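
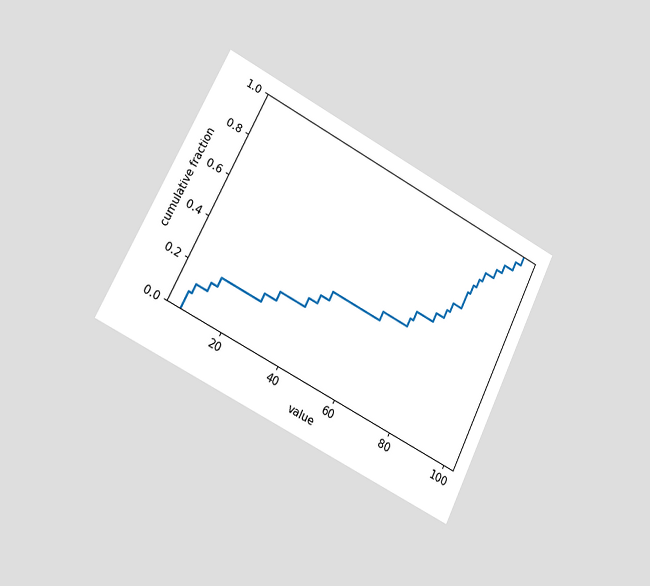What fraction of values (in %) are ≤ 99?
100%

The chart is tilted about 26° clockwise and viewed slightly from the left. At x=99 the ECDF step is at 100%.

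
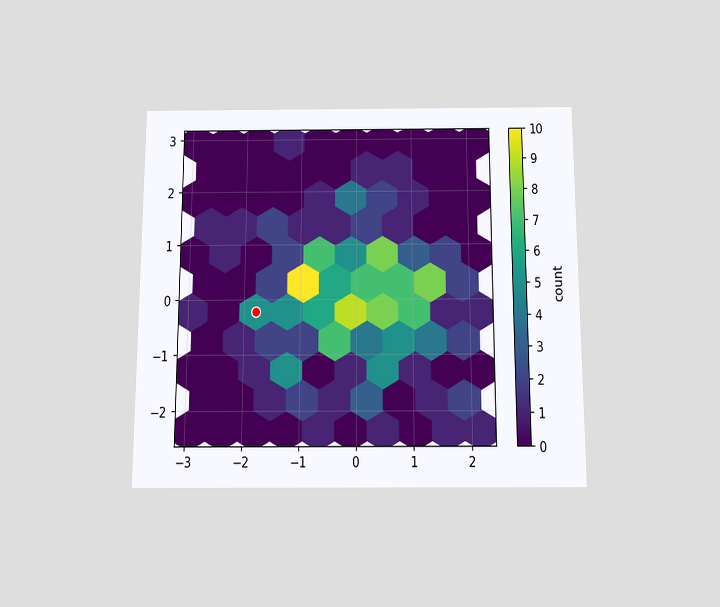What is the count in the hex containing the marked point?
The chart is viewed slightly from below. The marked hex reads 5 on the colorbar.

5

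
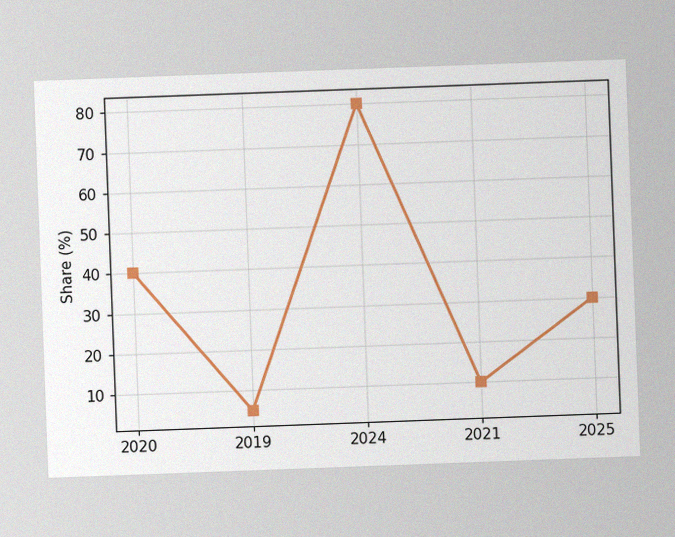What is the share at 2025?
The chart is tilted about 2° counter-clockwise, with some photo noise. At 2025, the line is at 30%.

30%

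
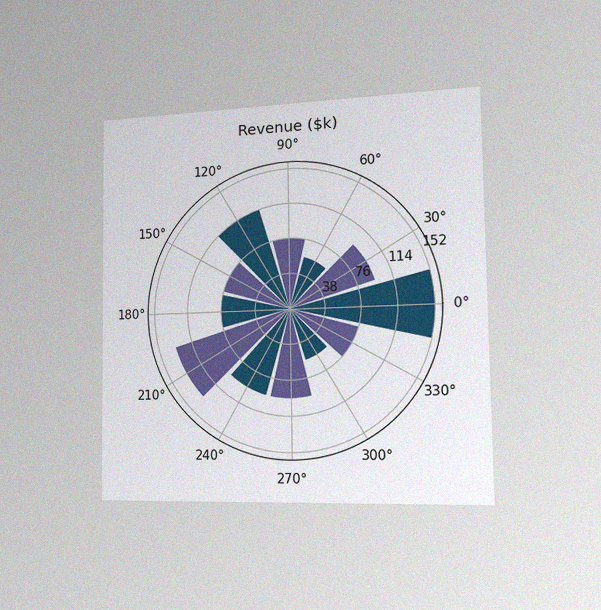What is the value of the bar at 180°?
The chart is viewed slightly from the right, with some photo noise. The bar at 180° reaches $76k on the radial axis.

$76k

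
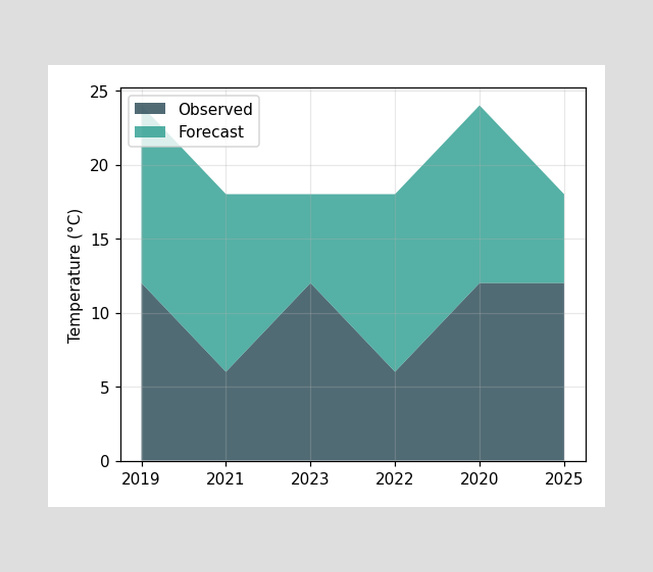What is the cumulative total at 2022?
18°C

The stacked total at 2022 reaches 18°C.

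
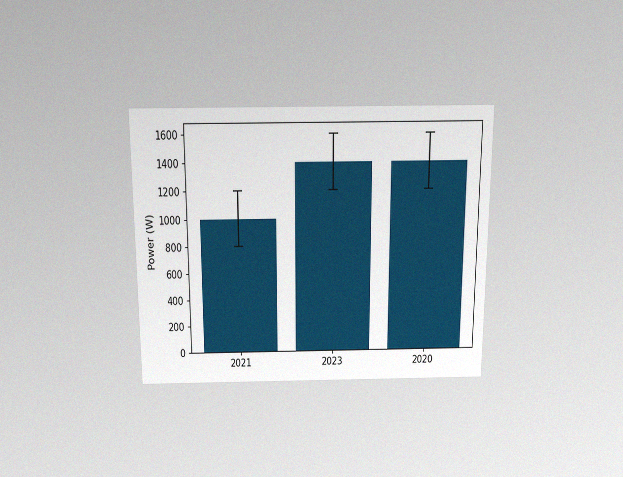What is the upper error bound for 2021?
1200W

The chart is viewed slightly from above, with some photo noise. The 2021 bar's upper whisker reaches 1200W.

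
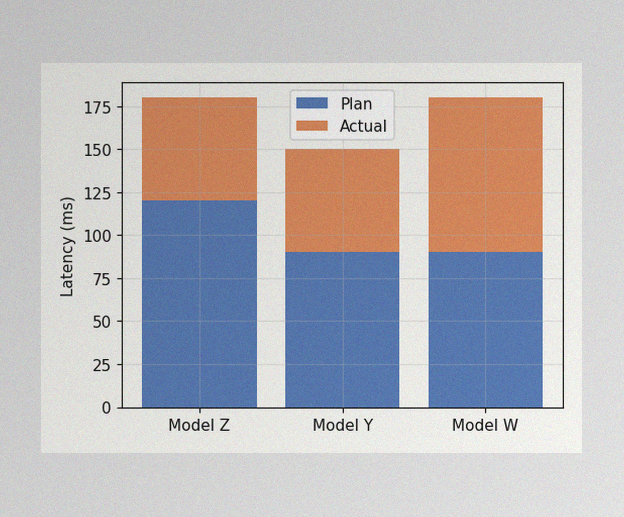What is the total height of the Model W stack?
The image has some photo noise and uneven lighting. The Model W stack's top reaches 180ms on the y-axis.

180ms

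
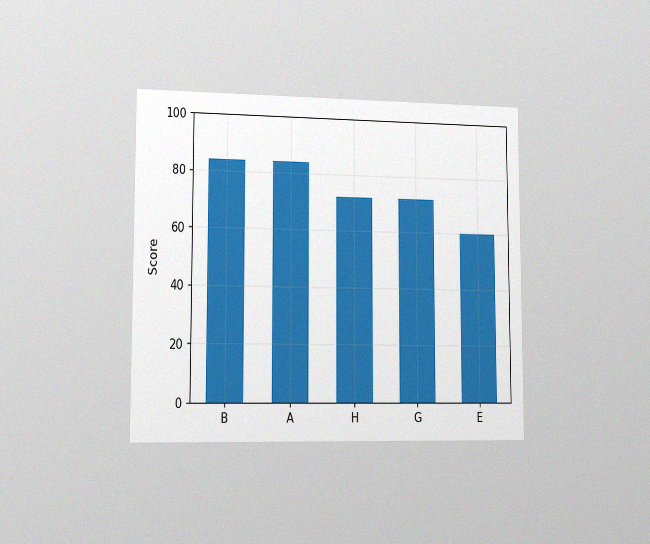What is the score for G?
72

The chart is viewed slightly from the left, with some photo noise. Reading along the chart's y-axis, the G bar reaches 72.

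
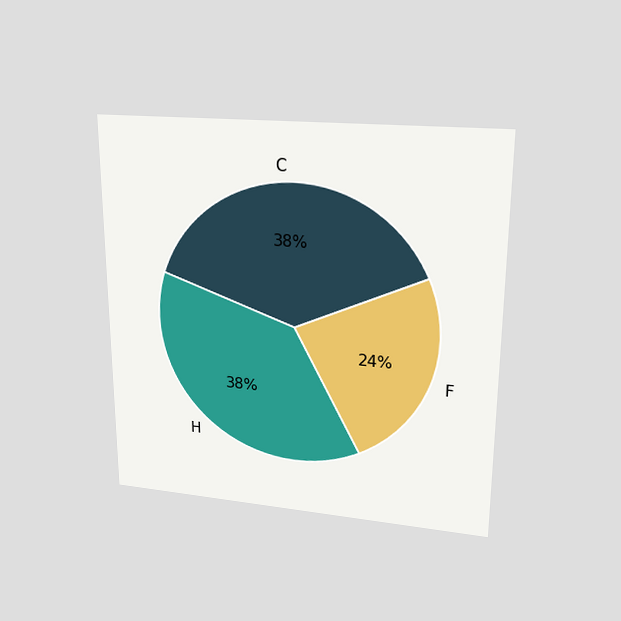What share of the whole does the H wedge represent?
38%

The chart is viewed at a slight angle. The H slice takes up 38% of the pie.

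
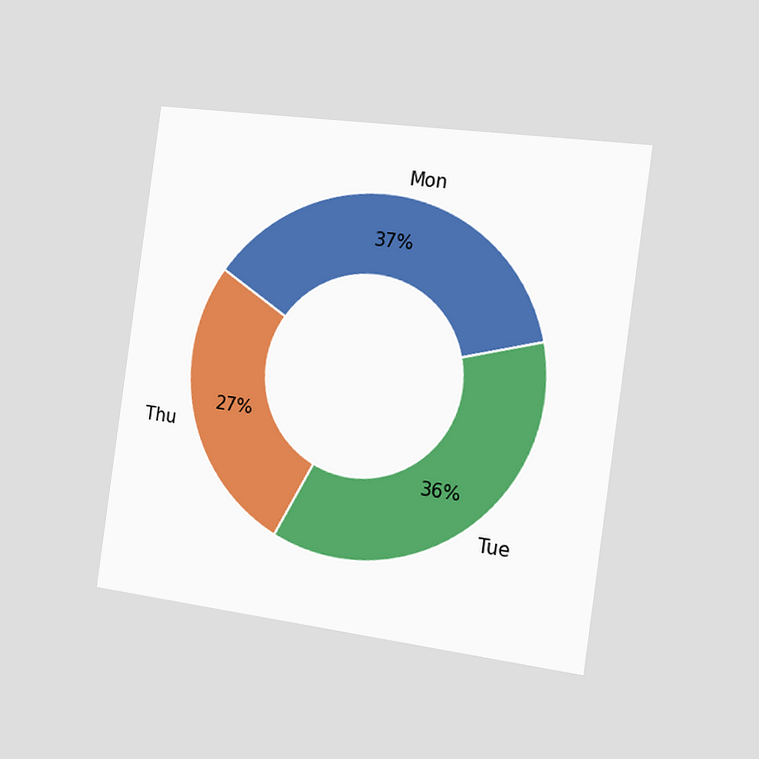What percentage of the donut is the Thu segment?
27%

The chart is tilted about 8° clockwise and viewed slightly from the right. The Thu segment takes up 27% of the ring.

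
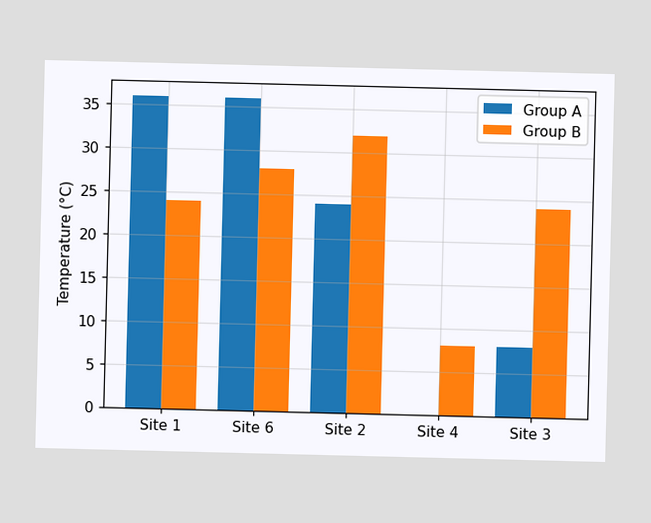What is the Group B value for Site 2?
32°C

The Group B bar at Site 2 reaches 32°C on the y-axis.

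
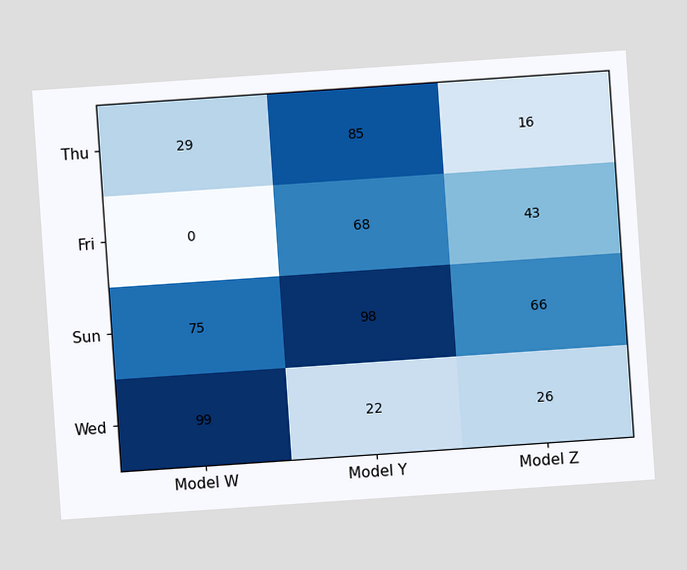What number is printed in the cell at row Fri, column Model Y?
68

The chart is tilted about 4° counter-clockwise. The (Fri, Model Y) cell reads 68.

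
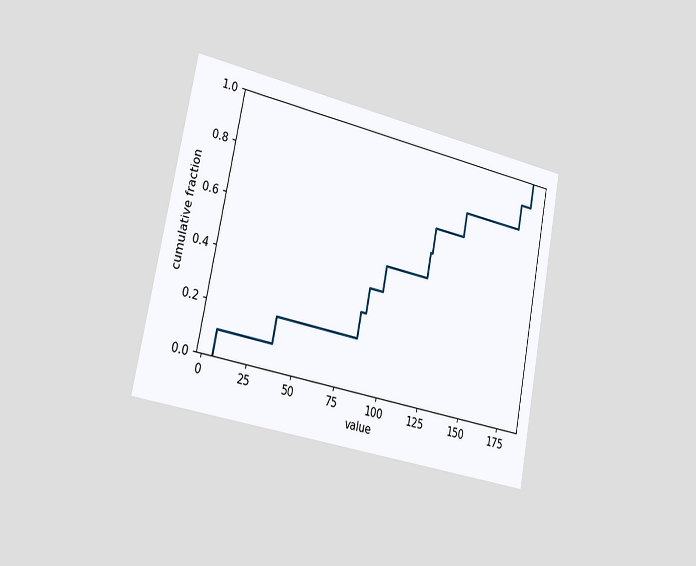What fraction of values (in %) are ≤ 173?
90%

The chart is tilted about 11° clockwise and viewed slightly from the left. At x=173 the ECDF step is at 90%.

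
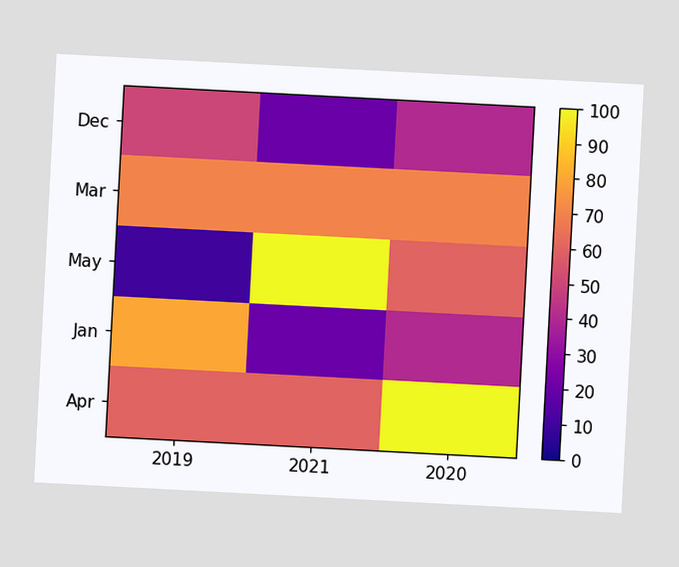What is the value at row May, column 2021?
100

The chart is tilted about 3° clockwise. Matching cell (May, 2021) against the colorbar gives 100.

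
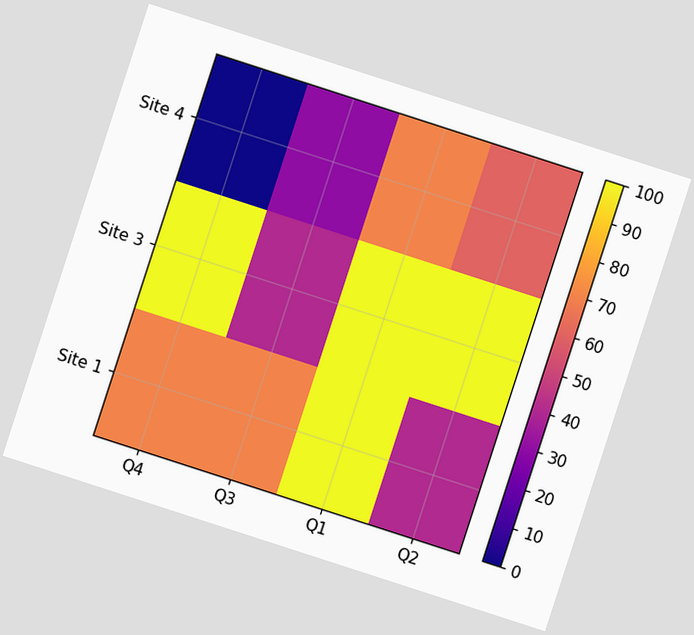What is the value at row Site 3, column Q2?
100

The chart is tilted about 18° clockwise. Matching cell (Site 3, Q2) against the colorbar gives 100.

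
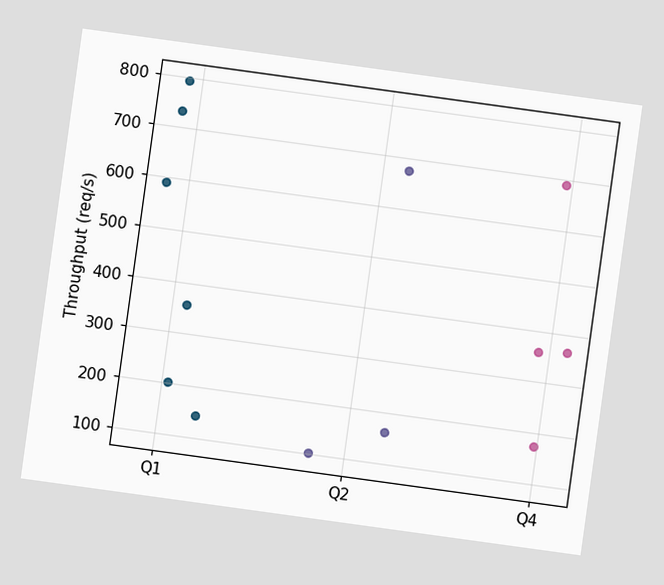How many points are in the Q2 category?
The chart is tilted about 8° clockwise. Counting the markers in the Q2 column gives 3.

3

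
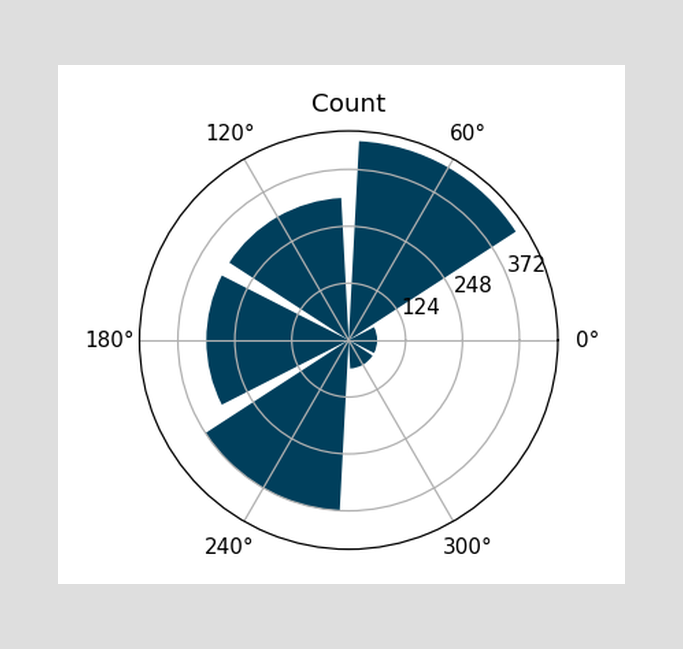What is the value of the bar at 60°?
434

The bar at 60° reaches 434 on the radial axis.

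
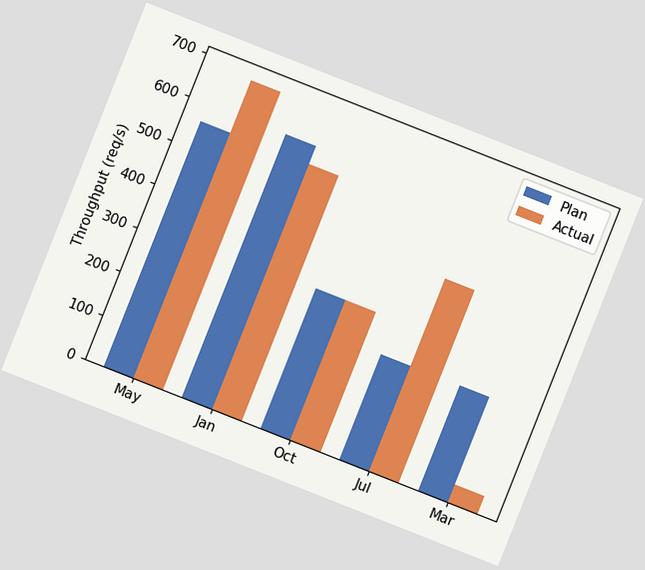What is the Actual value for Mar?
40req/s

The chart is tilted about 22° clockwise. The Actual bar at Mar reaches 40req/s on the y-axis.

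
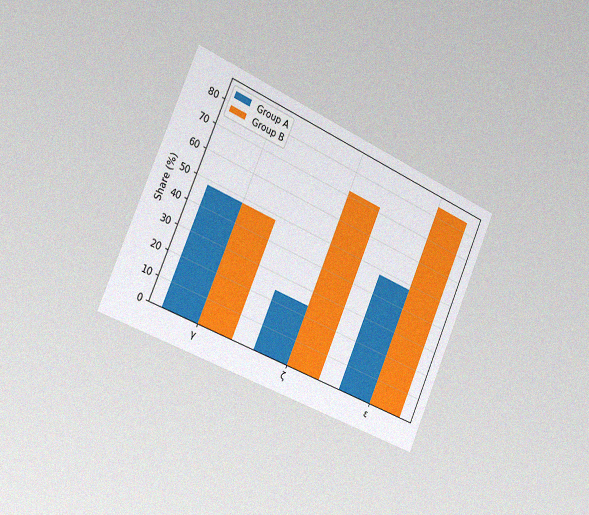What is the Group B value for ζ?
The chart is tilted about 24° clockwise and viewed slightly from the left, with some photo noise. The Group B bar at ζ reaches 72% on the y-axis.

72%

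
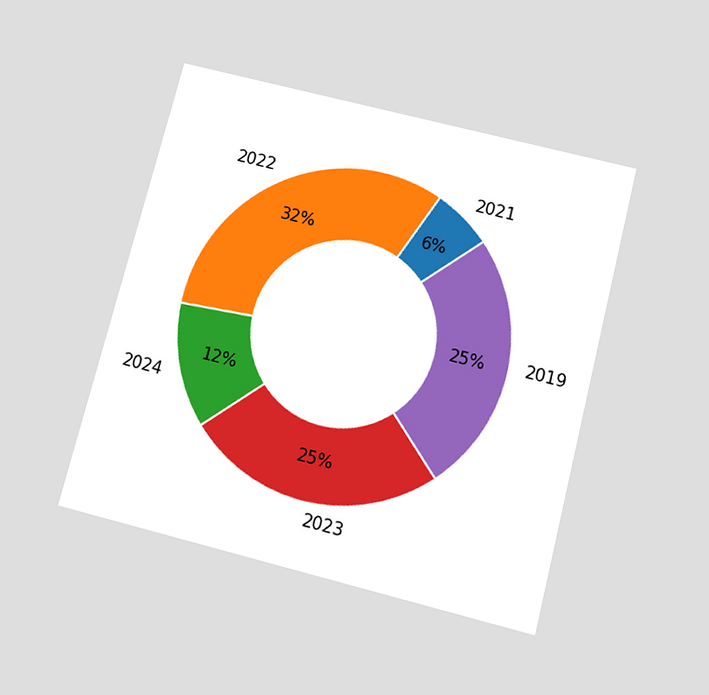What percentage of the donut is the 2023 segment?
25%

The chart is tilted about 14° clockwise and viewed slightly from below. The 2023 segment takes up 25% of the ring.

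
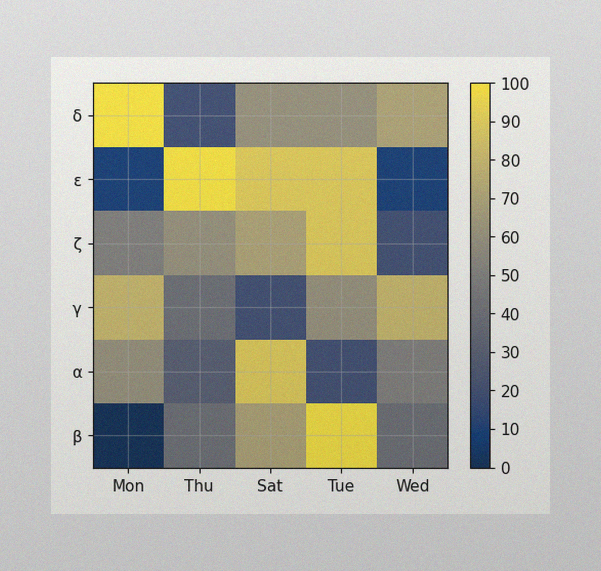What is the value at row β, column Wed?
The image has some photo noise and uneven lighting. Matching cell (β, Wed) against the colorbar gives 40.

40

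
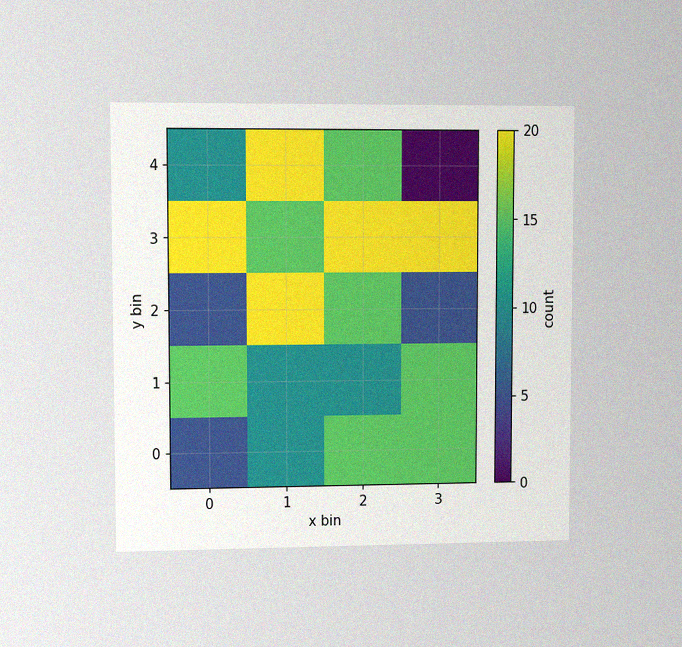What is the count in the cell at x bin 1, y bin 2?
20

The chart is viewed at a slight angle, with some photo noise. Matching the cell (1, 2) against the colorbar gives 20.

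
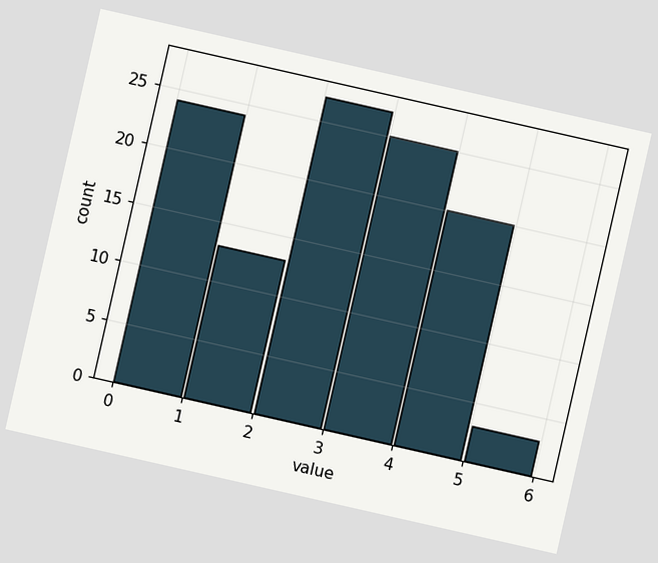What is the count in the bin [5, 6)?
The chart is tilted about 13° clockwise. The [5, 6) bin has height 3.

3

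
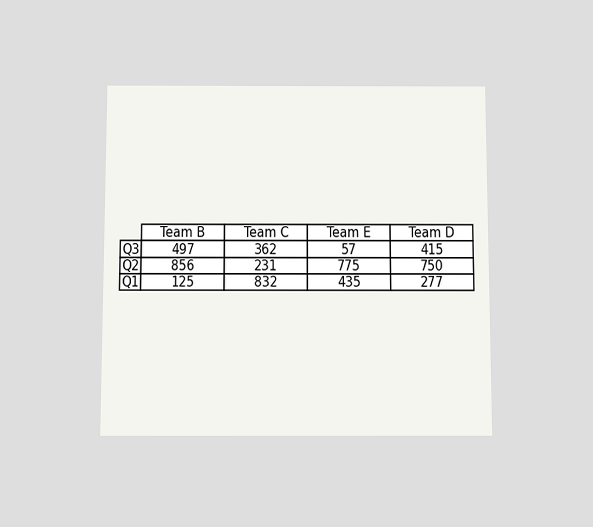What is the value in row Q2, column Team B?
856

The chart is viewed slightly from below. The (Q2, Team B) cell reads 856.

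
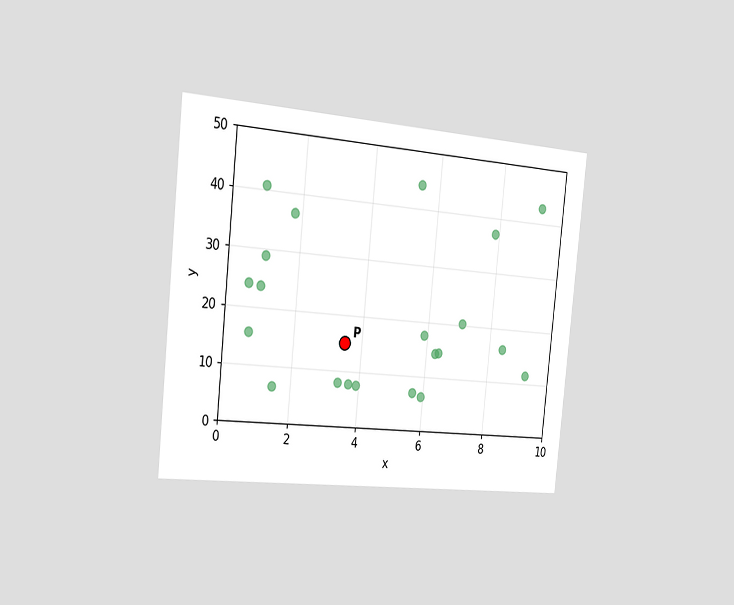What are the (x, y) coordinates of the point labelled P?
(3.5, 15)

The chart is tilted about 6° clockwise and viewed slightly from the left. Following the gridlines from P to each axis, P sits at (3.5, 15).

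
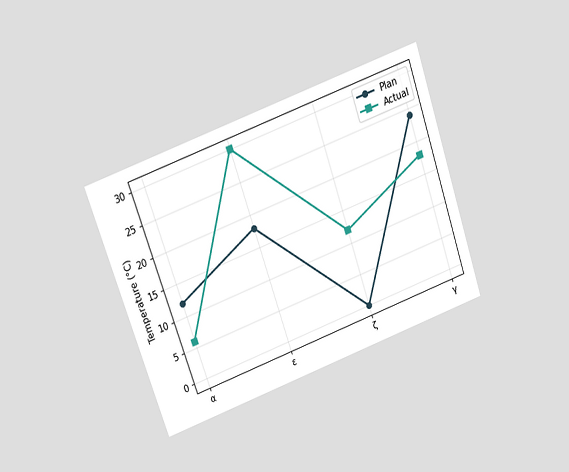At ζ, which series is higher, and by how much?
The chart is tilted about 19° counter-clockwise and viewed slightly from above. At ζ, Actual sits above the other line by 12°C.

Actual, by 12°C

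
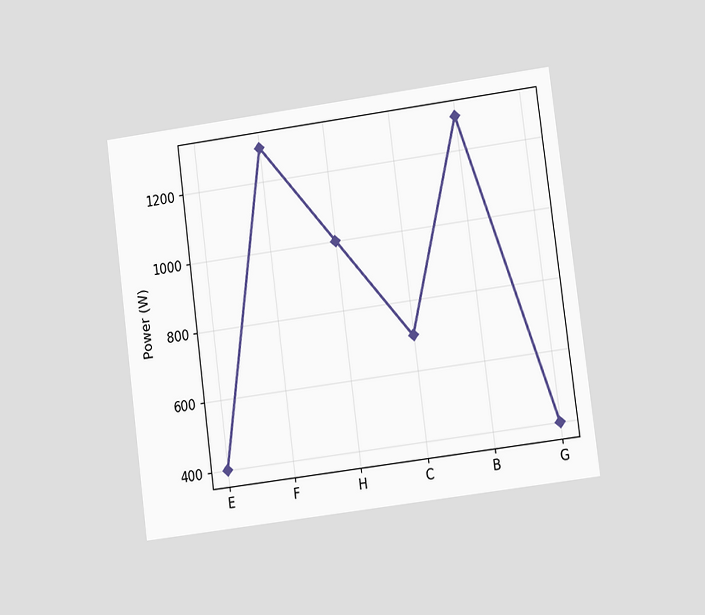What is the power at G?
400W

The chart is tilted about 7° counter-clockwise and viewed at a slight angle. At G, the line is at 400W.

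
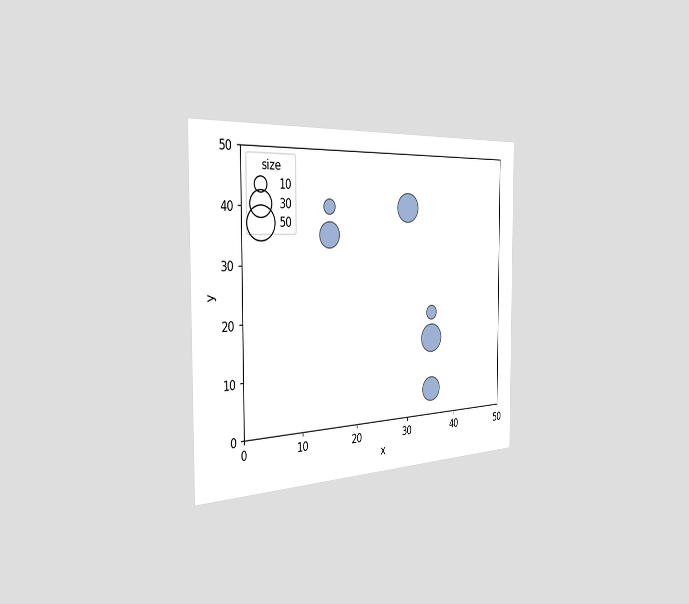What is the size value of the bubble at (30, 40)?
40

The chart is viewed slightly from the left. Matching the bubble at (30, 40) against the size legend gives 40.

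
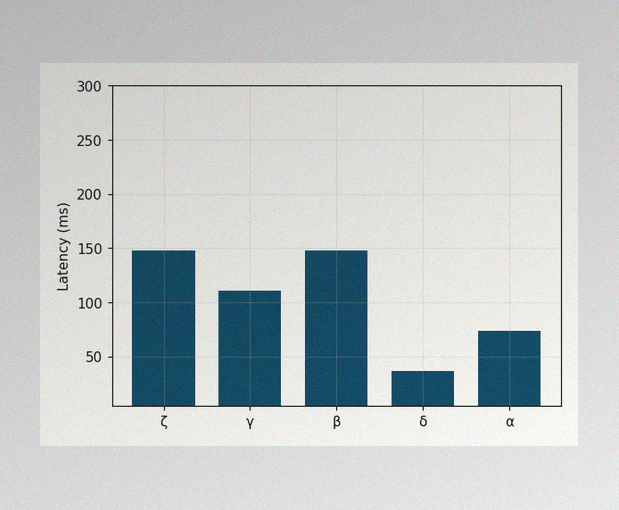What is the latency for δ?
37ms

The image has some photo noise and uneven lighting. Reading along the chart's y-axis, the δ bar reaches 37ms.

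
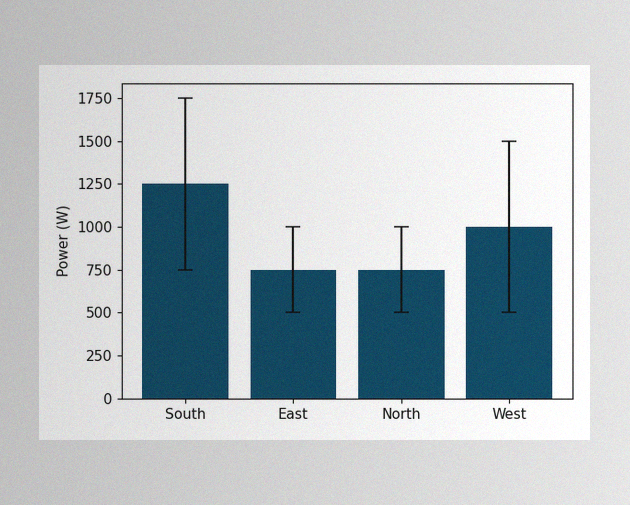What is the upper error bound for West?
The image has some photo noise and uneven lighting. The West bar's upper whisker reaches 1500W.

1500W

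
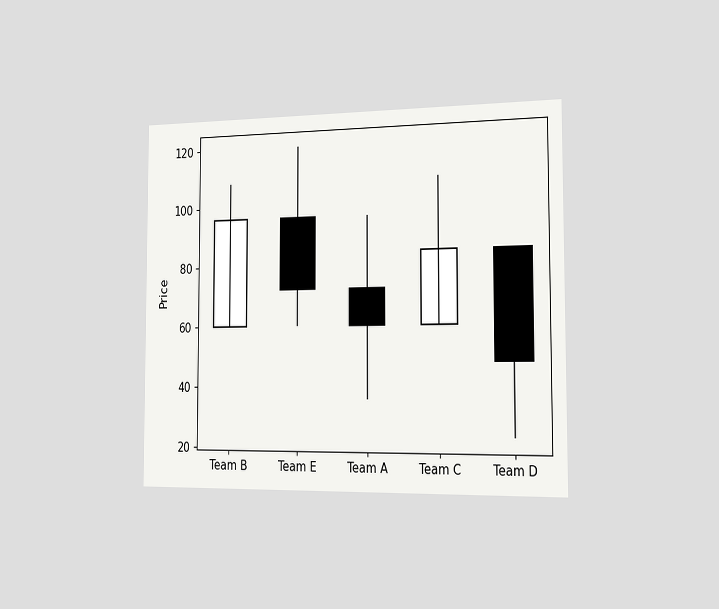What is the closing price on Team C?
The chart is viewed slightly from the right. The Team C candle closes at 84.

84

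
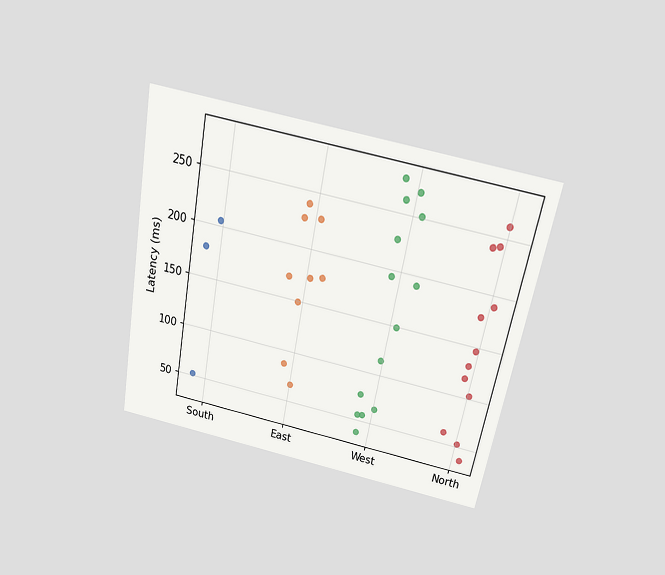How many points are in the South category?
The chart is tilted about 11° clockwise and viewed slightly from above. Counting the markers in the South column gives 3.

3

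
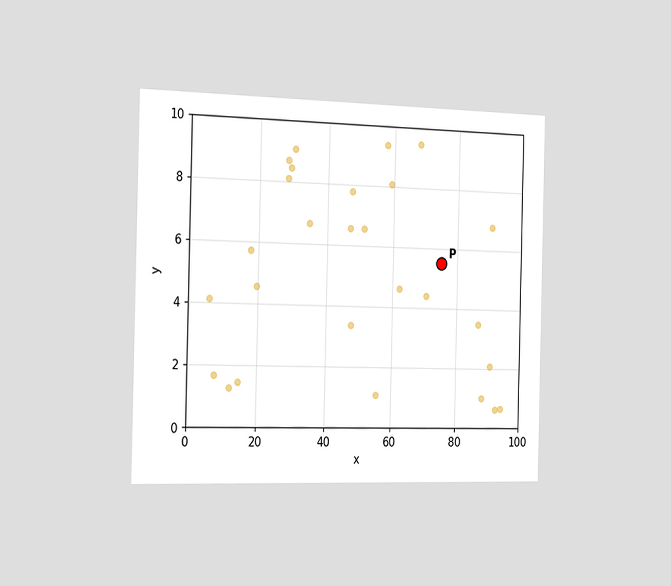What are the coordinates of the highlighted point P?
The chart is viewed slightly from the left. Following the gridlines from P to each axis, P sits at (75, 5.5).

(75, 5.5)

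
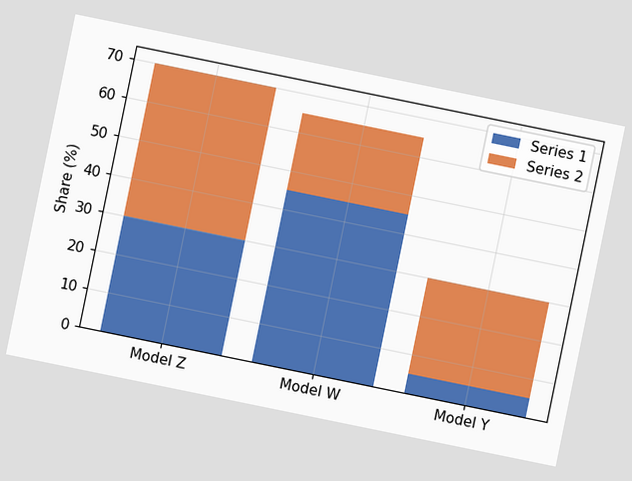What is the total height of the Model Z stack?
The chart is tilted about 12° clockwise. The Model Z stack's top reaches 70% on the y-axis.

70%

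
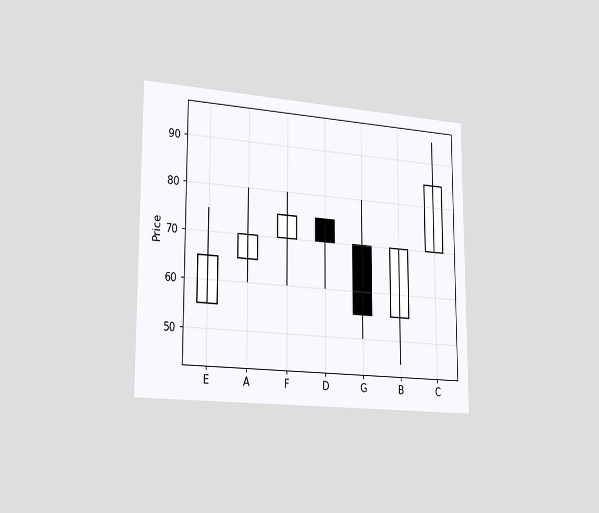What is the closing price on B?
70

The chart is viewed slightly from the left. The B candle closes at 70.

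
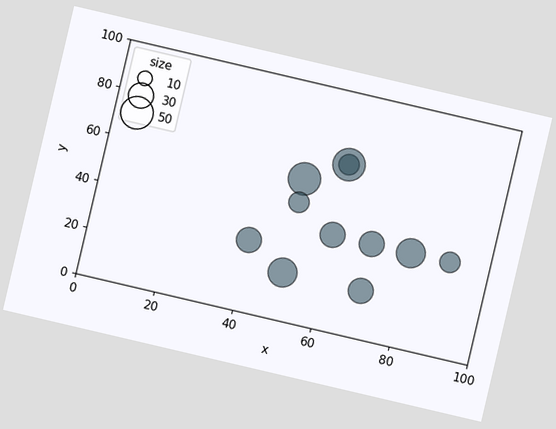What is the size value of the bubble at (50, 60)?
50

The chart is tilted about 13° clockwise. Matching the bubble at (50, 60) against the size legend gives 50.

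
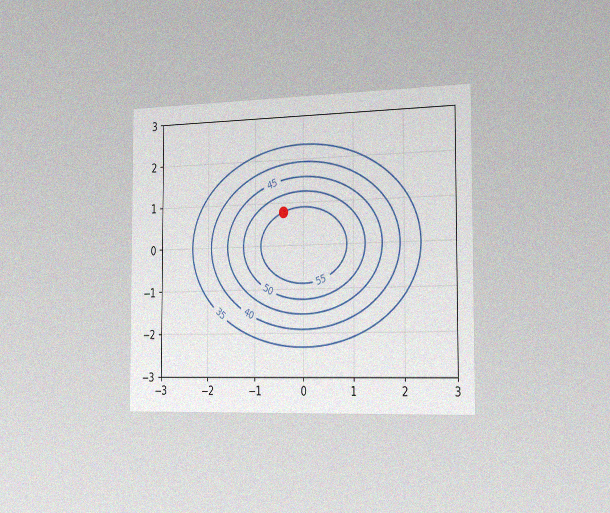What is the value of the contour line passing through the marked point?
The chart is viewed slightly from the right, with some photo noise. The marked point sits on the contour labelled 55.

55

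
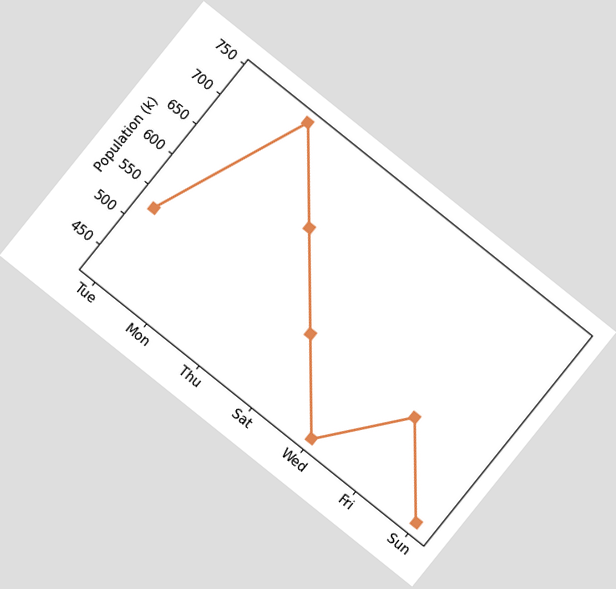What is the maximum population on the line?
The chart is tilted about 39° clockwise. The highest point is at Mon, and reading across to the y-axis gives 742k.

742k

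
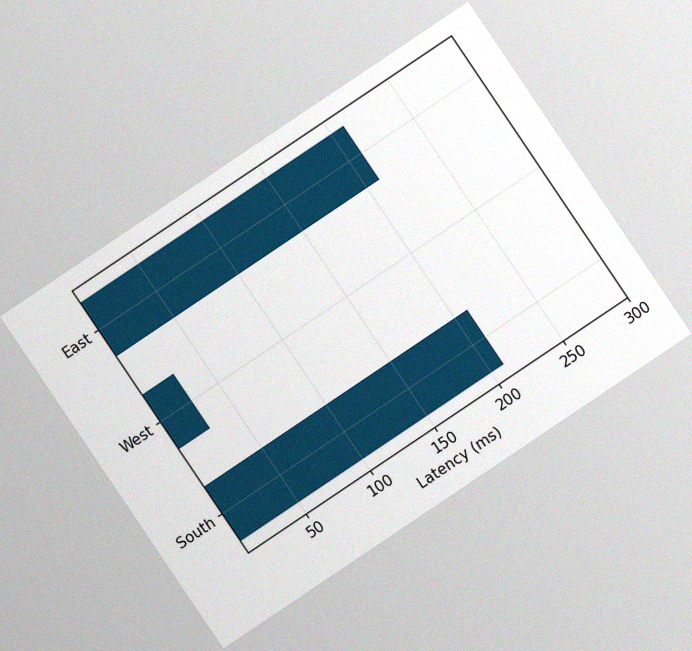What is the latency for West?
30ms

The chart is tilted about 34° counter-clockwise, with some photo noise. Reading along the chart's x-axis, the West bar reaches 30ms.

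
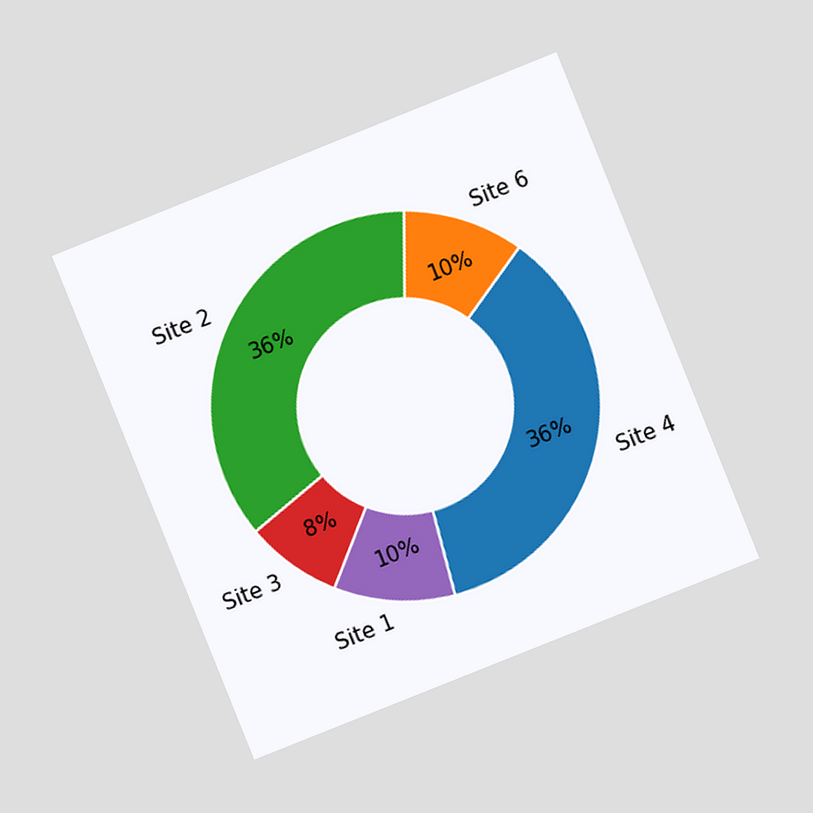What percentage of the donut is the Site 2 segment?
36%

The chart is tilted about 22° counter-clockwise and viewed at a slight angle. The Site 2 segment takes up 36% of the ring.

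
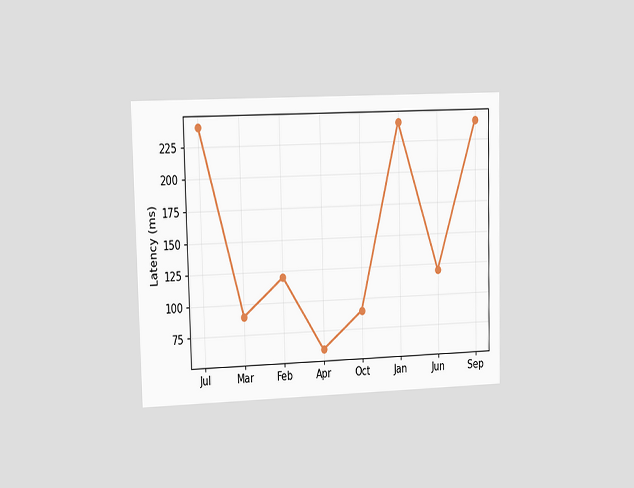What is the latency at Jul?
The chart is viewed at a slight angle. At Jul, the line is at 240ms.

240ms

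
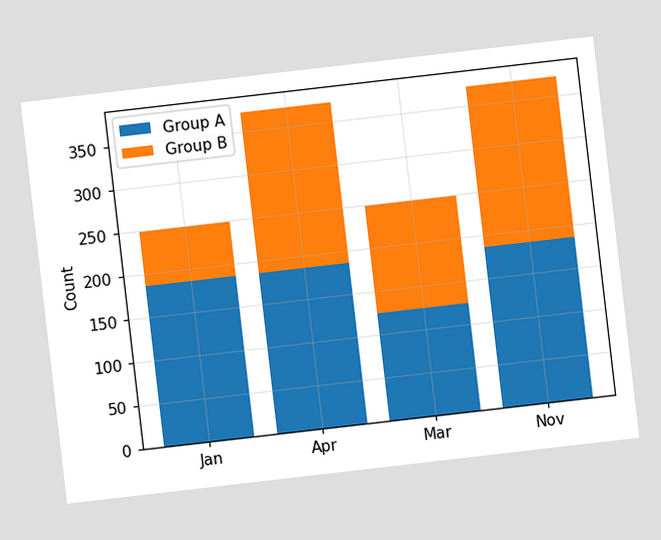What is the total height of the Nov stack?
The chart is tilted about 7° counter-clockwise. The Nov stack's top reaches 372 on the y-axis.

372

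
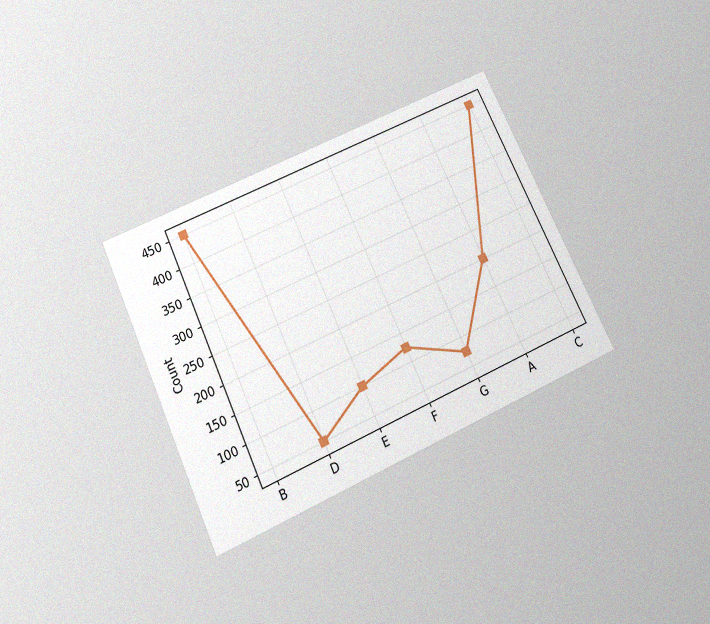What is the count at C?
450

The chart is tilted about 25° counter-clockwise and viewed slightly from below, with some photo noise. At C, the line is at 450.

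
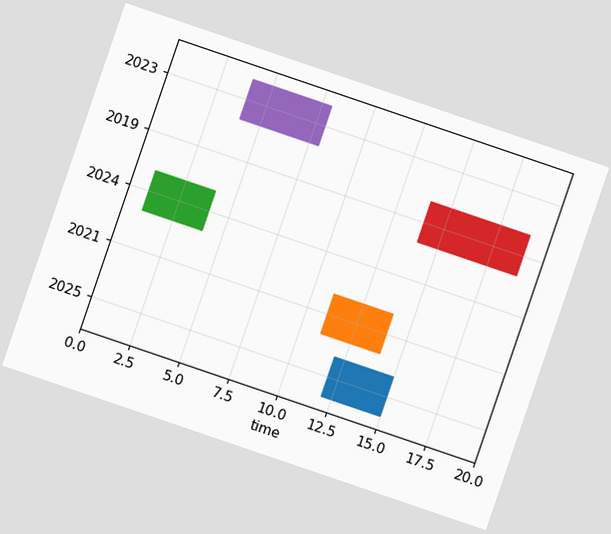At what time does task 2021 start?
The chart is tilted about 19° clockwise. The 2021 bar begins at t=11.

11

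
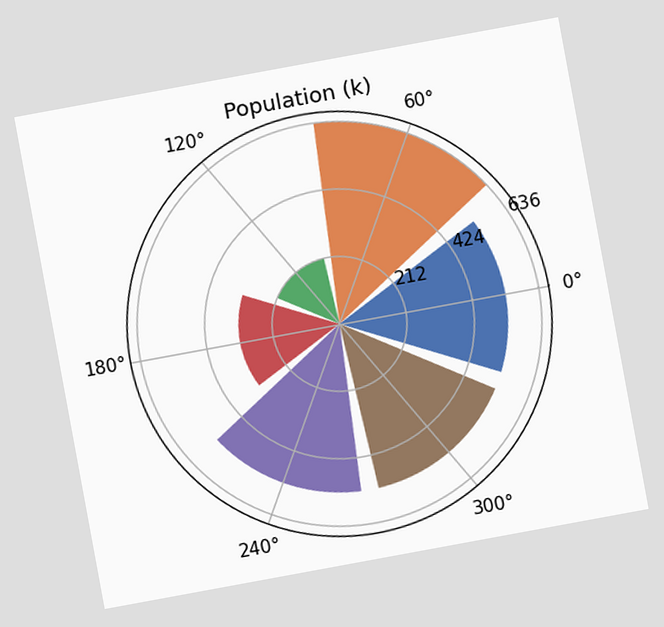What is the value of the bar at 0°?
530k

The chart is tilted about 10° counter-clockwise. The bar at 0° reaches 530k on the radial axis.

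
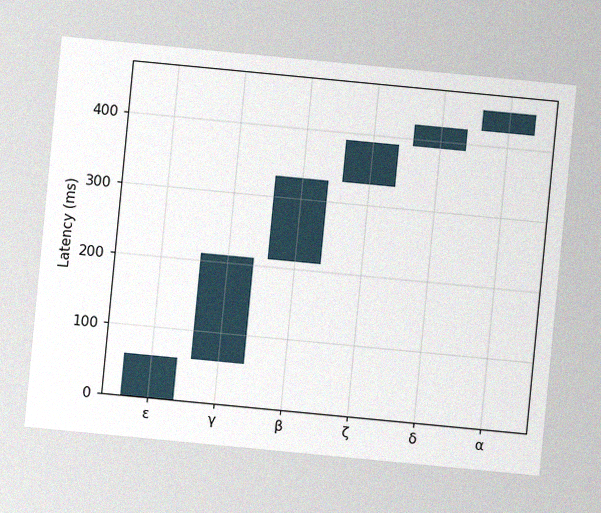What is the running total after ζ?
390ms

The chart is tilted about 5° clockwise, with some photo noise. After ζ the running total reaches 390ms.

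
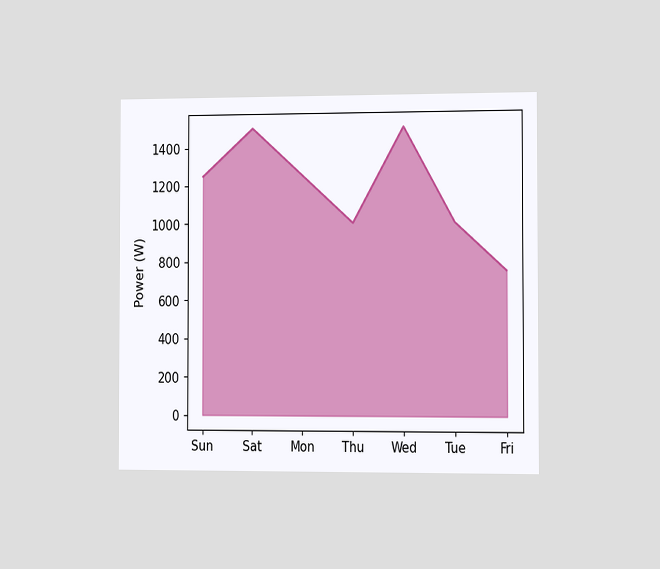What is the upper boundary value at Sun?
1250W

The chart is viewed slightly from the right. At Sun the upper boundary is at 1250W.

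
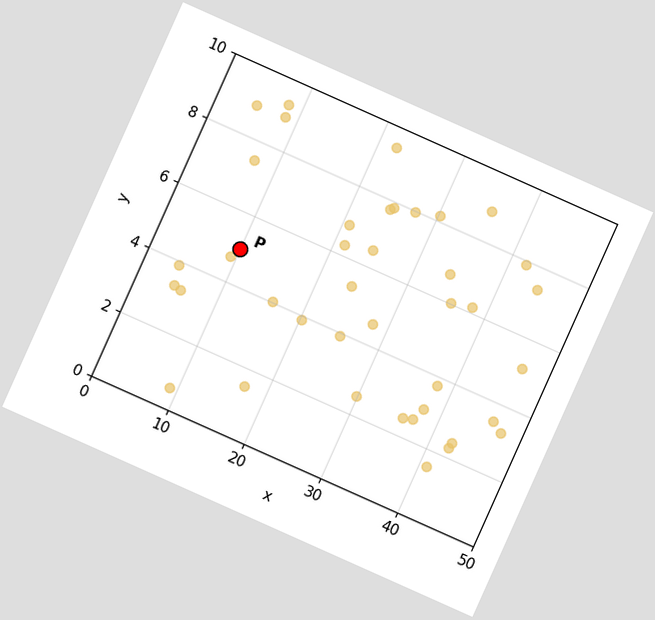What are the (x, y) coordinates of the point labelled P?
(10, 5)

The chart is tilted about 24° clockwise. Following the gridlines from P to each axis, P sits at (10, 5).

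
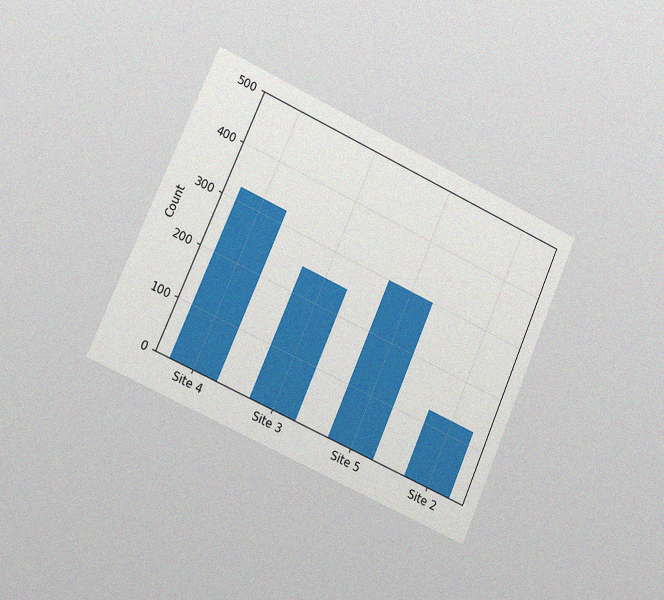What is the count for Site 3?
The chart is tilted about 24° clockwise and viewed slightly from the left, with some photo noise. Reading along the chart's y-axis, the Site 3 bar reaches 250.

250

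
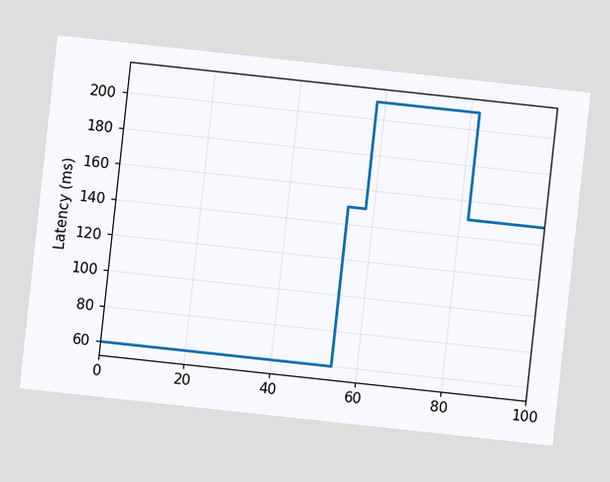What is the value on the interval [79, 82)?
210ms

The chart is tilted about 6° clockwise. On [79, 82) the step sits at 210ms.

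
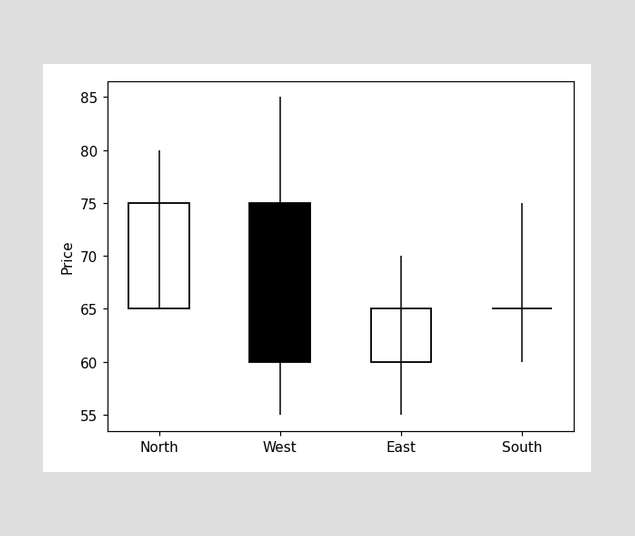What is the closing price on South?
The South candle closes at 65.

65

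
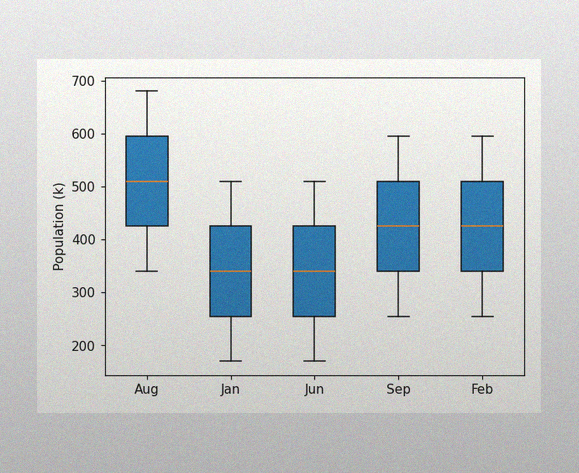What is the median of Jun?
The image has some photo noise and uneven lighting. The median line in the Jun box sits at 340k.

340k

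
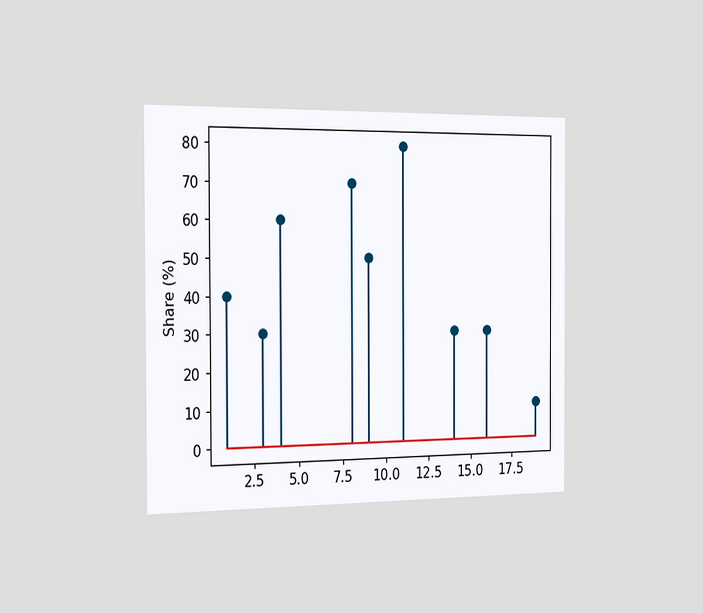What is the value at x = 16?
30%

The chart is viewed slightly from the left. The stem at x=16 reaches 30%.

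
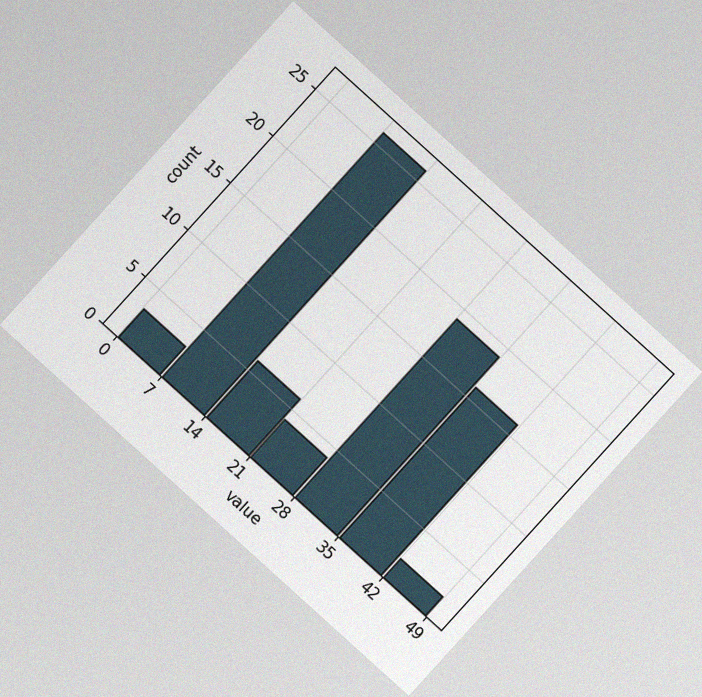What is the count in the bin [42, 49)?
2

The chart is tilted about 42° clockwise, with some photo noise. The [42, 49) bin has height 2.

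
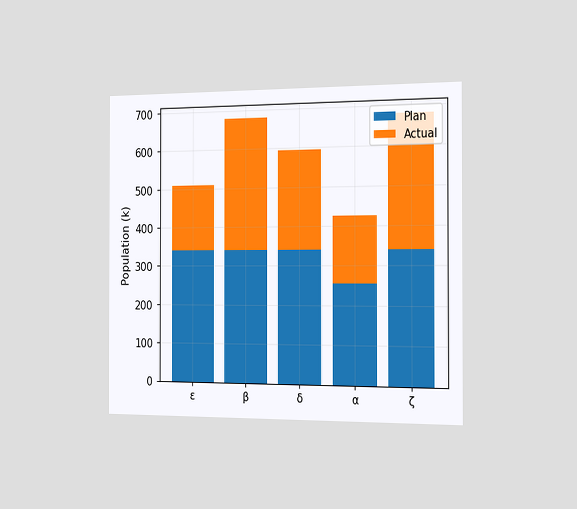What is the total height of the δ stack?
The chart is viewed slightly from the right. The δ stack's top reaches 595k on the y-axis.

595k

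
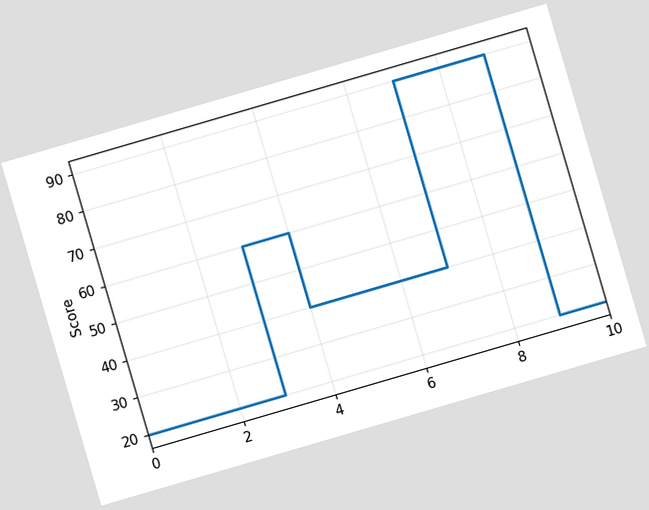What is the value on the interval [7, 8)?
The chart is tilted about 16° counter-clockwise. On [7, 8) the step sits at 90.

90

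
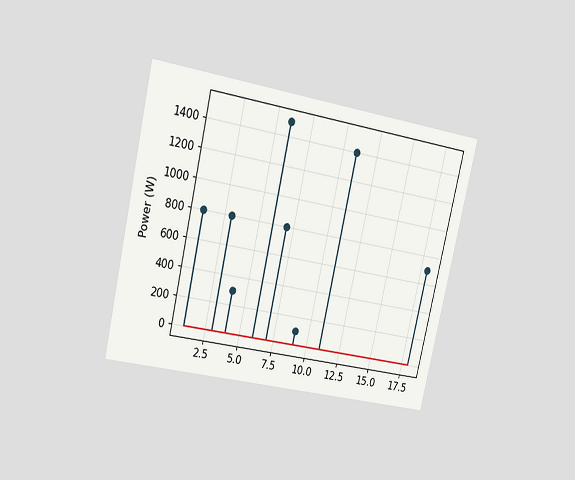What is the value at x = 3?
The chart is tilted about 13° clockwise and viewed at a slight angle. The stem at x=3 reaches 800W.

800W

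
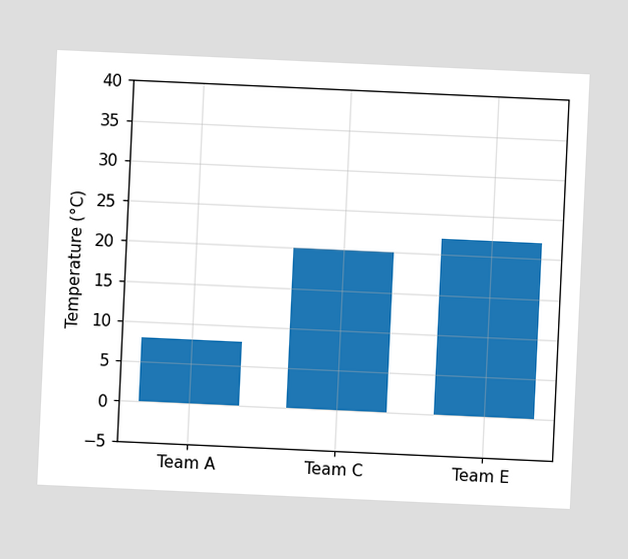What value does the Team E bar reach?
22°C

The chart is tilted about 3° clockwise. Reading along the chart's y-axis, the Team E bar reaches 22°C.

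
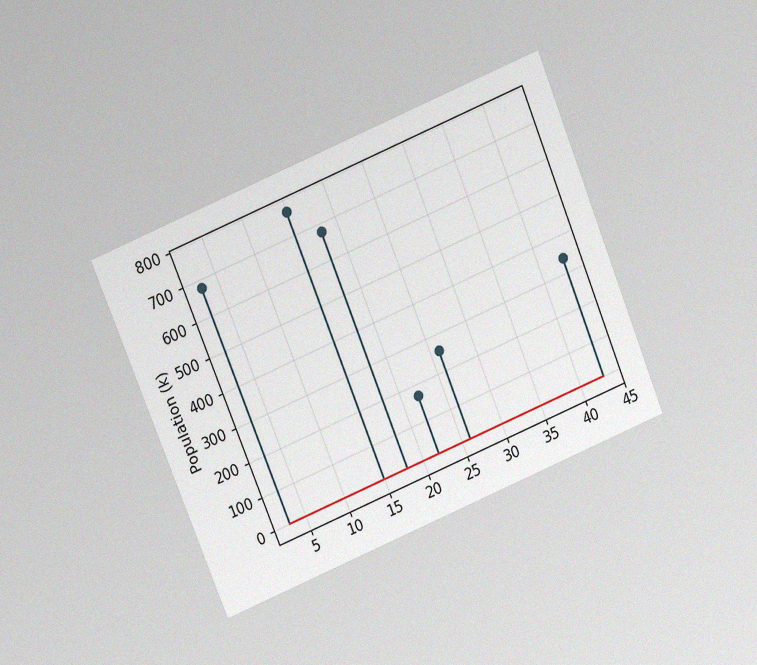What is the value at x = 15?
The chart is tilted about 22° counter-clockwise and viewed at a slight angle, with some photo noise. The stem at x=15 reaches 765k.

765k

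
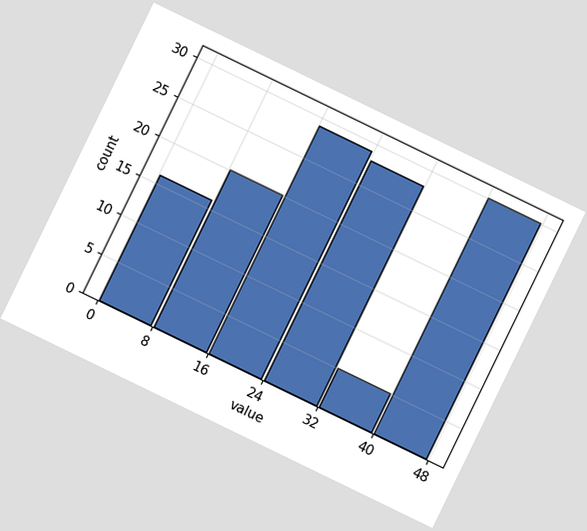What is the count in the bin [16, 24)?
29

The chart is tilted about 26° clockwise. The [16, 24) bin has height 29.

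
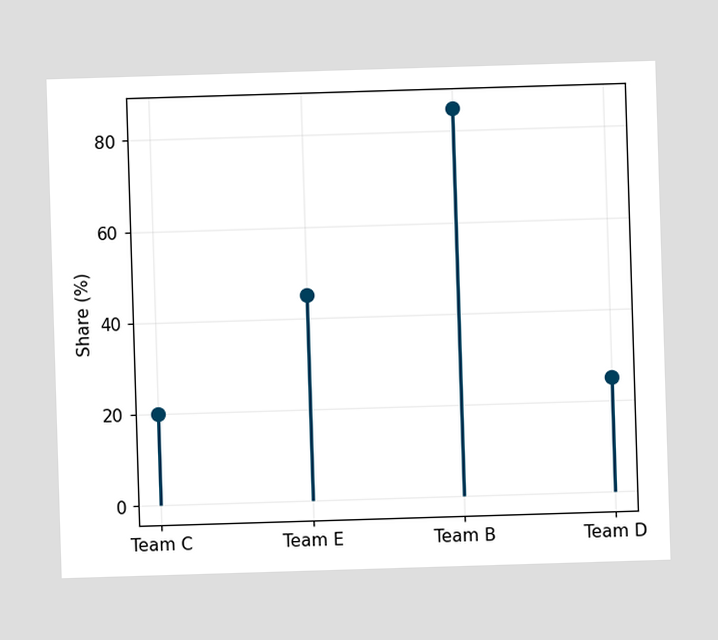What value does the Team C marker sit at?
The Team C marker sits at 20%.

20%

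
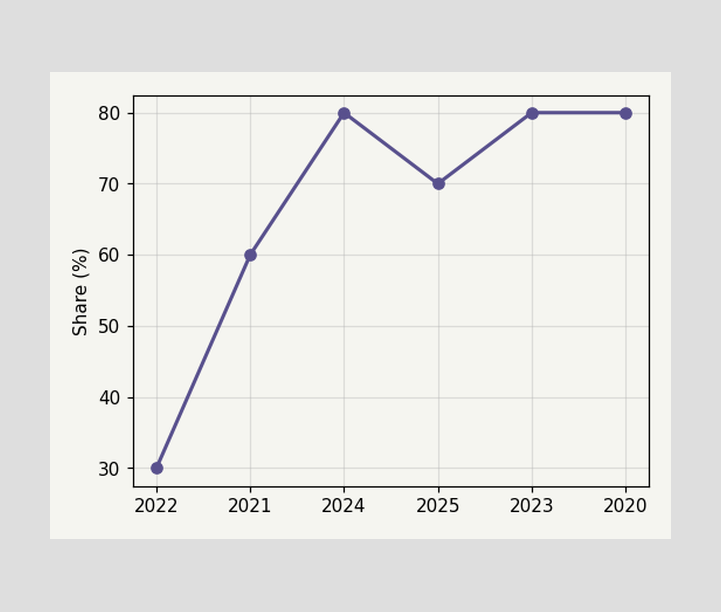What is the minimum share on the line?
The lowest point is at 2022, and reading across to the y-axis gives 30%.

30%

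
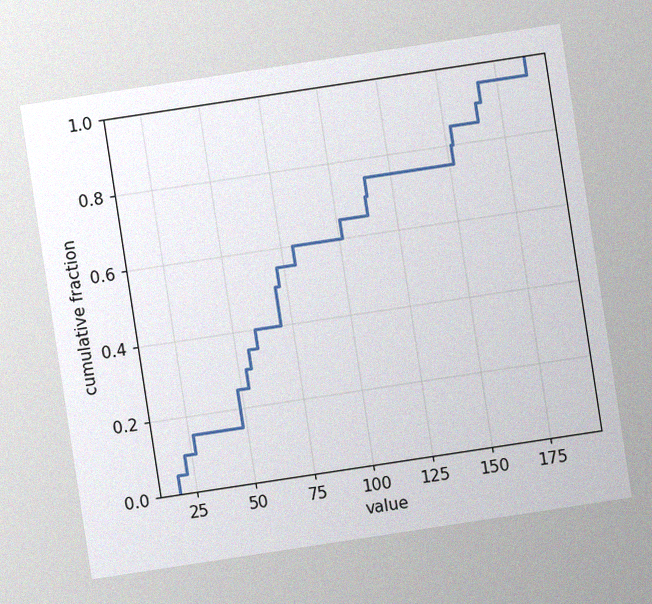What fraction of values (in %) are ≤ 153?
85%

The chart is tilted about 9° counter-clockwise, with some photo noise. At x=153 the ECDF step is at 85%.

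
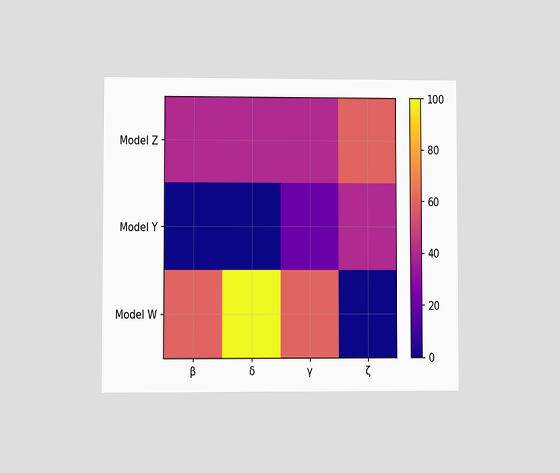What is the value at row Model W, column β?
60

The chart is viewed at a slight angle. Matching cell (Model W, β) against the colorbar gives 60.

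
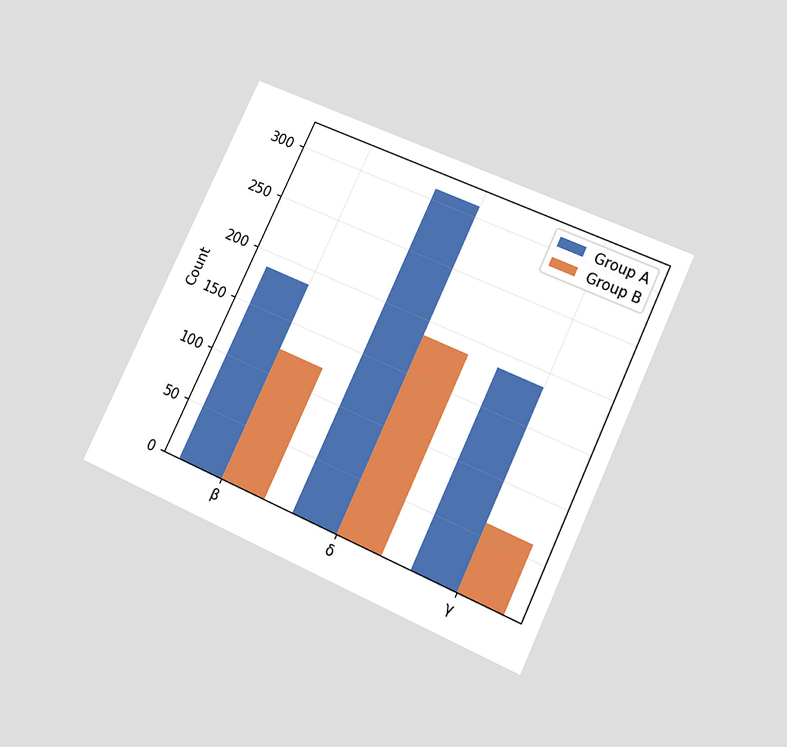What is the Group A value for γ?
186

The chart is tilted about 25° clockwise and viewed slightly from below. The Group A bar at γ reaches 186 on the y-axis.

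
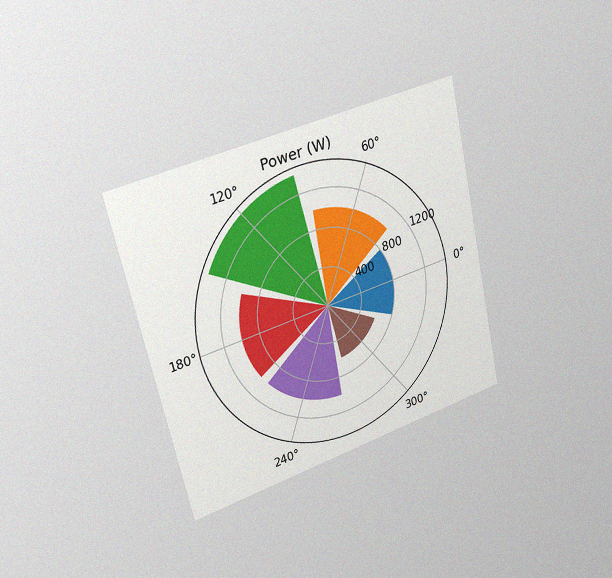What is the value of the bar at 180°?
1000W

The chart is tilted about 13° counter-clockwise and viewed slightly from the left, with some photo noise. The bar at 180° reaches 1000W on the radial axis.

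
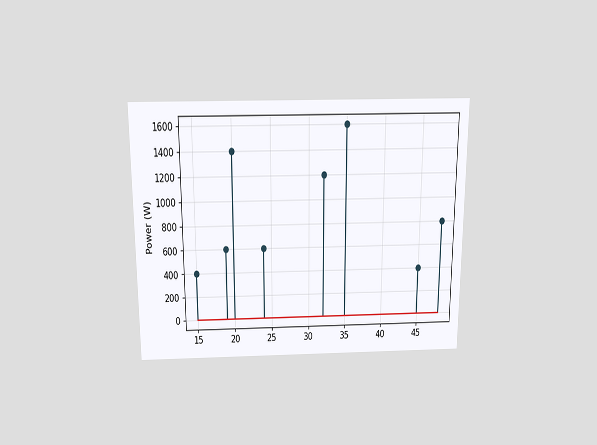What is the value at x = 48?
The chart is viewed slightly from above. The stem at x=48 reaches 800W.

800W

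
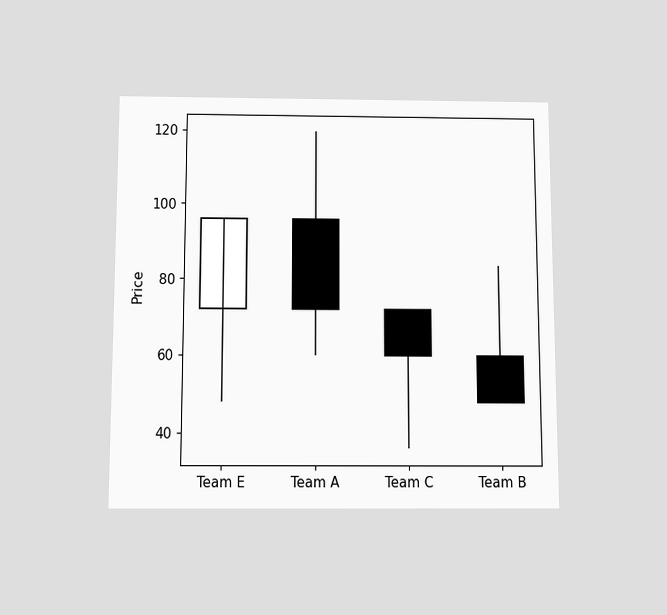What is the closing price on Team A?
72

The chart is viewed slightly from below. The Team A candle closes at 72.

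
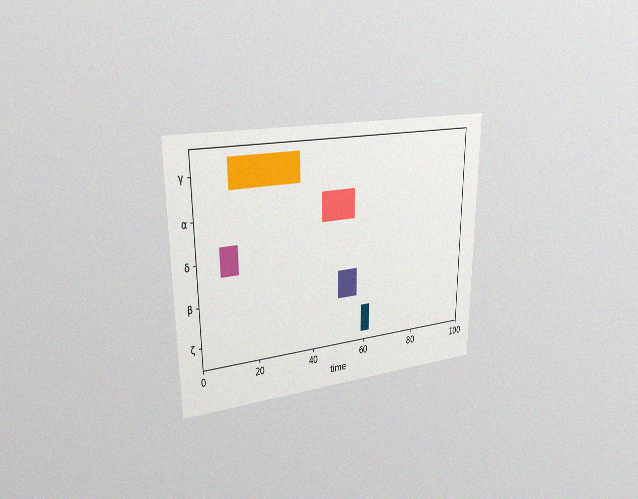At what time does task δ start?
8

The chart is viewed slightly from the left, with some photo noise. The δ bar begins at t=8.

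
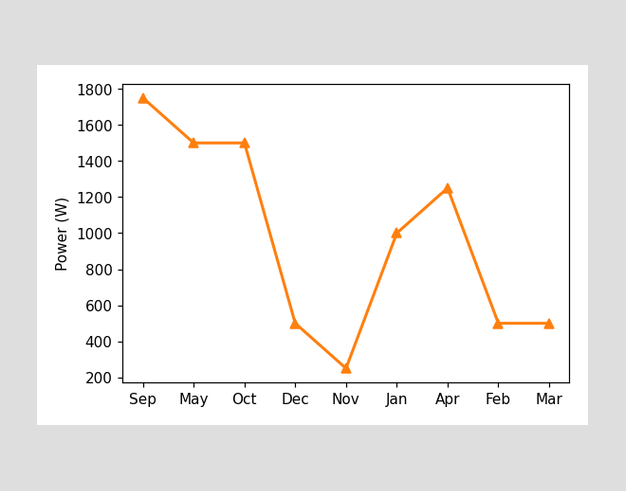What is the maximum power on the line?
1750W

The highest point is at Sep, and reading across to the y-axis gives 1750W.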